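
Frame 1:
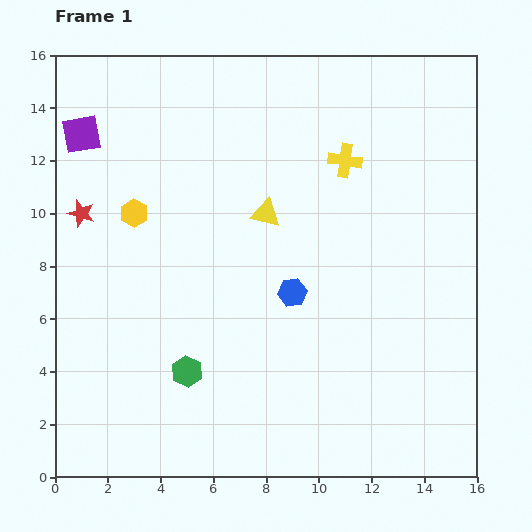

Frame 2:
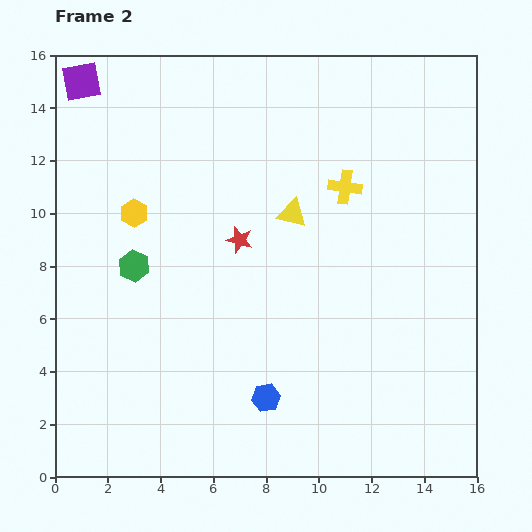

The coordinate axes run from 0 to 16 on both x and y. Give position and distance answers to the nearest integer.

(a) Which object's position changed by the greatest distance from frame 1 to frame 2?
the red star

(moved 6; next 4)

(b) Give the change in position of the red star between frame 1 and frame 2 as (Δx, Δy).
(6, -1)

The red star was at (1, 10) in frame 1 and (7, 9) in frame 2.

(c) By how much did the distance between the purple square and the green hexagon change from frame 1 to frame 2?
-3

Distance in frame 1: 10. Distance in frame 2: 7.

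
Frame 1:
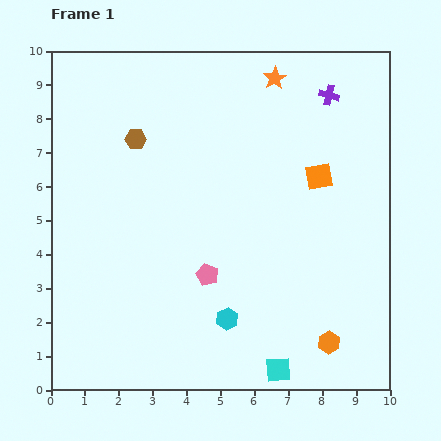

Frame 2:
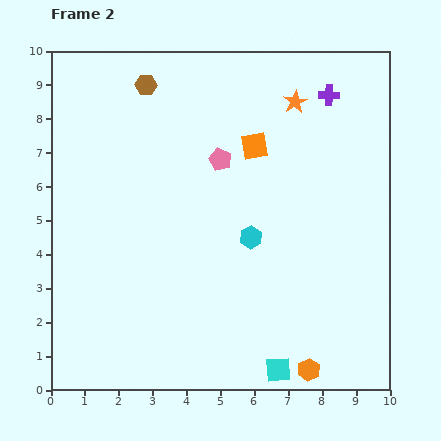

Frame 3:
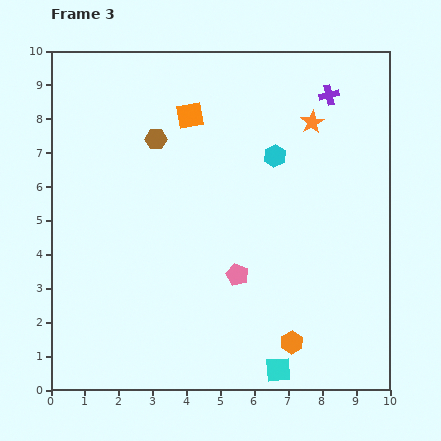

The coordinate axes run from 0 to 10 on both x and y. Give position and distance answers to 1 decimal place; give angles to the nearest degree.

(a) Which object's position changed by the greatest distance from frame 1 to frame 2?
the pink pentagon

(moved 3.4; next 2.5)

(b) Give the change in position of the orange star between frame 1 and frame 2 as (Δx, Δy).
(0.6, -0.7)

The orange star was at (6.6, 9.2) in frame 1 and (7.2, 8.5) in frame 2.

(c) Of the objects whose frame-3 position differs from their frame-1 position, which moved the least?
the brown hexagon

(moved 0.6)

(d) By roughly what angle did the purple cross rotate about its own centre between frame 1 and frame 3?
31° counter-clockwise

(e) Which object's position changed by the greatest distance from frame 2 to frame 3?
the pink pentagon

(moved 3.4; next 2.5)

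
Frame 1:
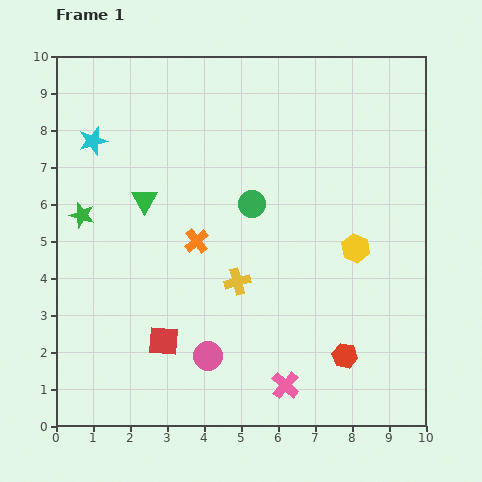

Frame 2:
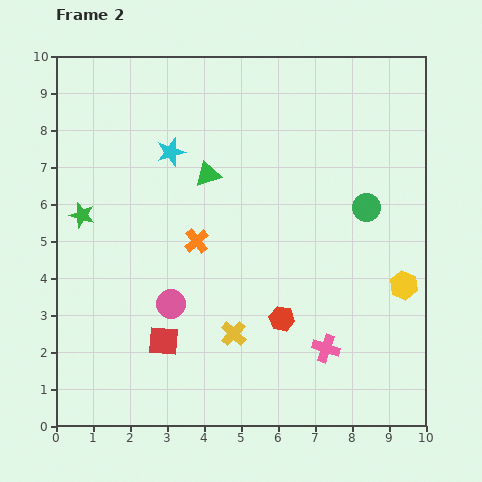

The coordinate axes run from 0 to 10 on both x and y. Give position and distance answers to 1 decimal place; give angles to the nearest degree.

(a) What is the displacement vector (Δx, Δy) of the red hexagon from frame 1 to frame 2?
(-1.7, 1.0)

The red hexagon was at (7.8, 1.9) in frame 1 and (6.1, 2.9) in frame 2.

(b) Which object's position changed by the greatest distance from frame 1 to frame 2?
the green circle

(moved 3.1; next 2.1)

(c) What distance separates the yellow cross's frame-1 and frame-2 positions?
1.4

The yellow cross moved from (4.9, 3.9) to (4.8, 2.5), a distance of √(0.1² + 1.4²) ≈ 1.4.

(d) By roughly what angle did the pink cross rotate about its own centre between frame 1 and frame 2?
24° counter-clockwise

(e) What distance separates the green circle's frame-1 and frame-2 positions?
3.1

The green circle moved from (5.3, 6.0) to (8.4, 5.9), a distance of √(3.1² + 0.1²) ≈ 3.1.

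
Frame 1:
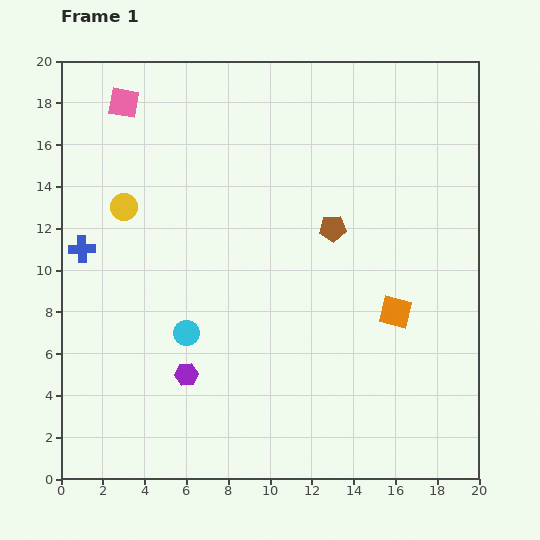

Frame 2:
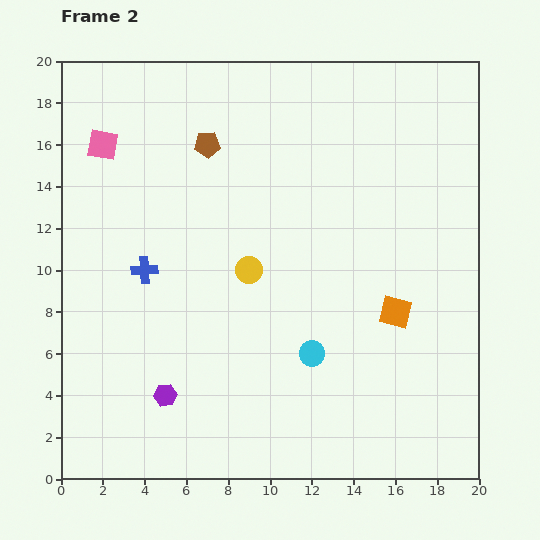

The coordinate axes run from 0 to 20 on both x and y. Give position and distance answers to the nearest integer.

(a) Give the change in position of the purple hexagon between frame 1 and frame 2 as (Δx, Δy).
(-1, -1)

The purple hexagon was at (6, 5) in frame 1 and (5, 4) in frame 2.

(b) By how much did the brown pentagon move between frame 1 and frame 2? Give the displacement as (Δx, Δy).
(-6, 4)

The brown pentagon was at (13, 12) in frame 1 and (7, 16) in frame 2.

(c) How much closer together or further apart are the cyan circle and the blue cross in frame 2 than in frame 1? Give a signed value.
+3

Distance in frame 1: 6. Distance in frame 2: 9.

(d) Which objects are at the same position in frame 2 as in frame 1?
the orange square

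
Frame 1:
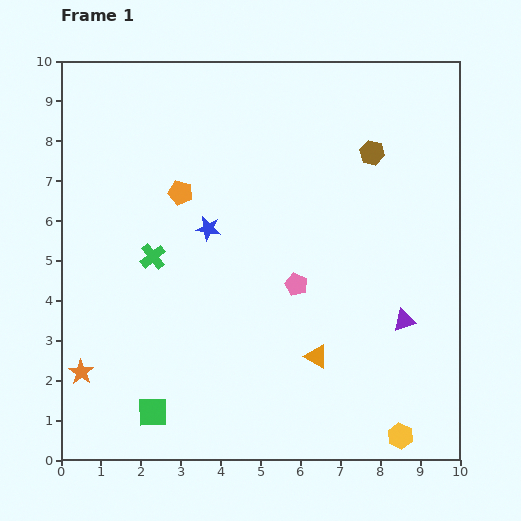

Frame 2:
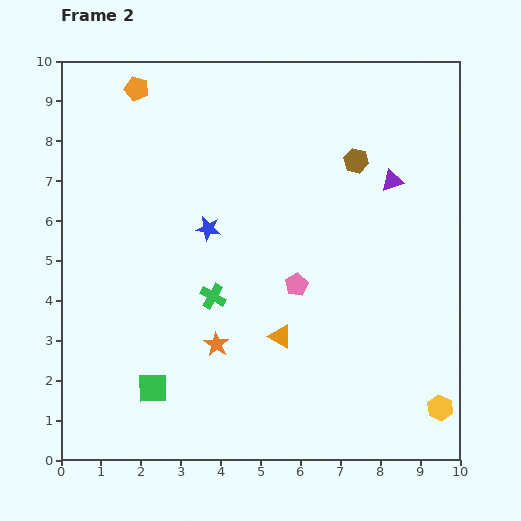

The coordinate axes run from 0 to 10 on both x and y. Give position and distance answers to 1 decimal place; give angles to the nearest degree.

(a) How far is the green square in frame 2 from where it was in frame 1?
0.6

The green square moved from (2.3, 1.2) to (2.3, 1.8), a distance of √(0.0² + 0.6²) ≈ 0.6.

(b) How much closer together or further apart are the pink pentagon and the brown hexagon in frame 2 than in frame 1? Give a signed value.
-0.4

Distance in frame 1: 3.8. Distance in frame 2: 3.4.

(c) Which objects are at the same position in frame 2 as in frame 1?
the blue star, the pink pentagon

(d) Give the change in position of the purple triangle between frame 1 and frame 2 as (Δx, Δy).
(-0.3, 3.5)

The purple triangle was at (8.6, 3.5) in frame 1 and (8.3, 7.0) in frame 2.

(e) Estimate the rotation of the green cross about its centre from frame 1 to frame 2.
20° counter-clockwise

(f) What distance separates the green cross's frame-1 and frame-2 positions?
1.8

The green cross moved from (2.3, 5.1) to (3.8, 4.1), a distance of √(1.5² + 1.0²) ≈ 1.8.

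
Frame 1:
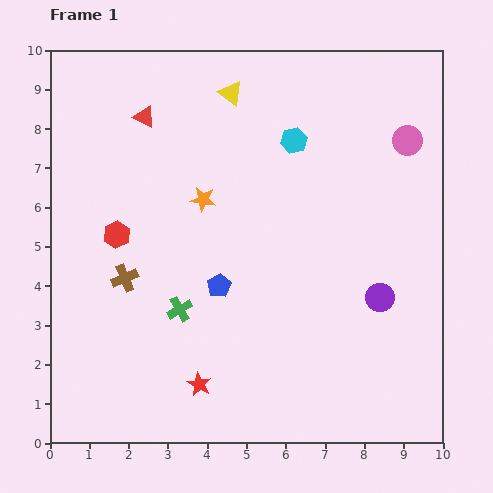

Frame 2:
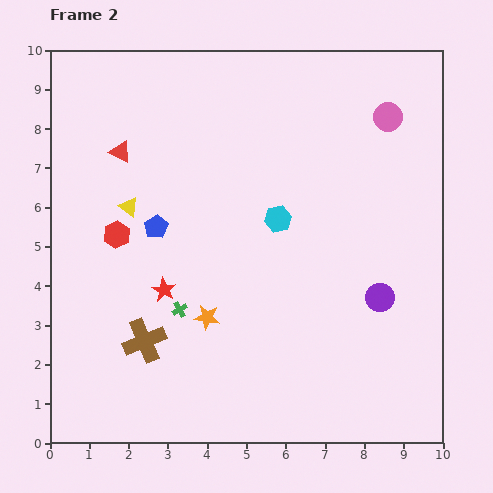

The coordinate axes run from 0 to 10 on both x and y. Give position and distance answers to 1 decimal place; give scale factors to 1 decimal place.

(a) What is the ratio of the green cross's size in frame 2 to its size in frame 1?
0.6×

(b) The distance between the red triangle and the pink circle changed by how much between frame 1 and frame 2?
+0.2

Distance in frame 1: 6.7. Distance in frame 2: 6.9.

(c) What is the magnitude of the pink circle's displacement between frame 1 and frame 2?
0.8

The pink circle moved from (9.1, 7.7) to (8.6, 8.3), a distance of √(0.5² + 0.6²) ≈ 0.8.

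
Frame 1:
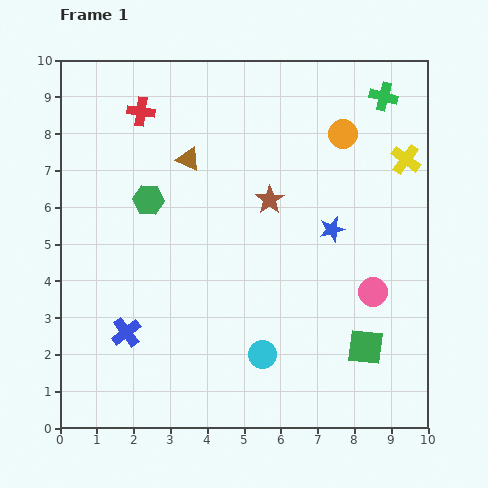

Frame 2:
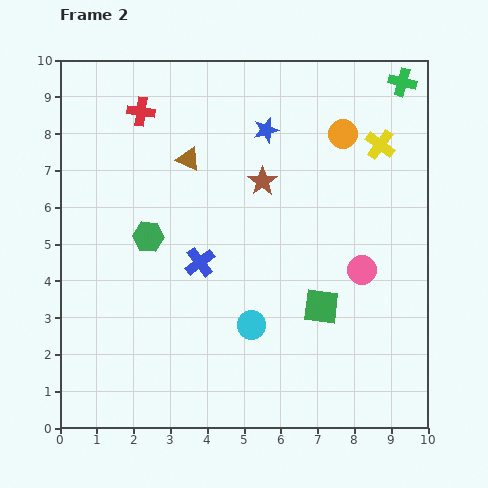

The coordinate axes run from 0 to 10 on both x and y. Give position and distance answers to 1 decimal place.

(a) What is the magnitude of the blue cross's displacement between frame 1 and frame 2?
2.8

The blue cross moved from (1.8, 2.6) to (3.8, 4.5), a distance of √(2.0² + 1.9²) ≈ 2.8.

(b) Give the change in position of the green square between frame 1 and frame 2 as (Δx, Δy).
(-1.2, 1.1)

The green square was at (8.3, 2.2) in frame 1 and (7.1, 3.3) in frame 2.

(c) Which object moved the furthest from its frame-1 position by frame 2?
the blue star

(moved 3.2; next 2.8)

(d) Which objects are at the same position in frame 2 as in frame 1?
the orange circle, the brown triangle, the red cross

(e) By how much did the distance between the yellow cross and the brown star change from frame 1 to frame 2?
-0.5

Distance in frame 1: 3.9. Distance in frame 2: 3.4.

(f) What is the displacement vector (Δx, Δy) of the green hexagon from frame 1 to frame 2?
(0.0, -1.0)

The green hexagon was at (2.4, 6.2) in frame 1 and (2.4, 5.2) in frame 2.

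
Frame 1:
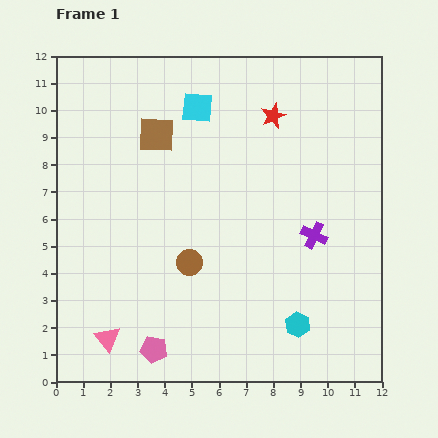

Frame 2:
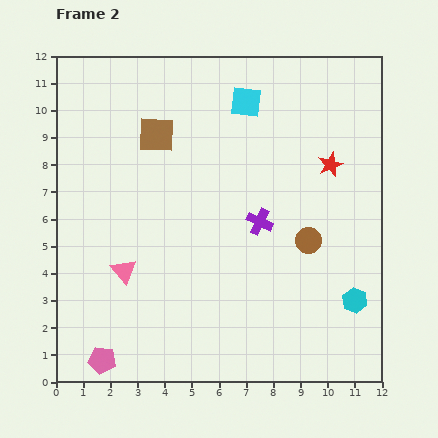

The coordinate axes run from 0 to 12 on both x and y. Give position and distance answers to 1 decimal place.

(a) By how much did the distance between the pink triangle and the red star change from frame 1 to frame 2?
-1.7

Distance in frame 1: 10.2. Distance in frame 2: 8.5.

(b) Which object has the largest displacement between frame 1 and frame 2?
the brown circle

(moved 4.5; next 2.8)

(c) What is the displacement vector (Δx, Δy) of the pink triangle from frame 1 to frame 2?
(0.6, 2.5)

The pink triangle was at (1.9, 1.6) in frame 1 and (2.5, 4.1) in frame 2.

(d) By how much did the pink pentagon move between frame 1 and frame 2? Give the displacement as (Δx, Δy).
(-1.9, -0.4)

The pink pentagon was at (3.6, 1.2) in frame 1 and (1.7, 0.8) in frame 2.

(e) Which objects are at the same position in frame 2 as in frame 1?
the brown square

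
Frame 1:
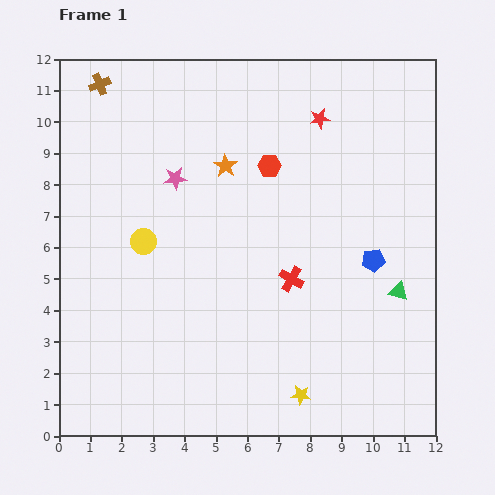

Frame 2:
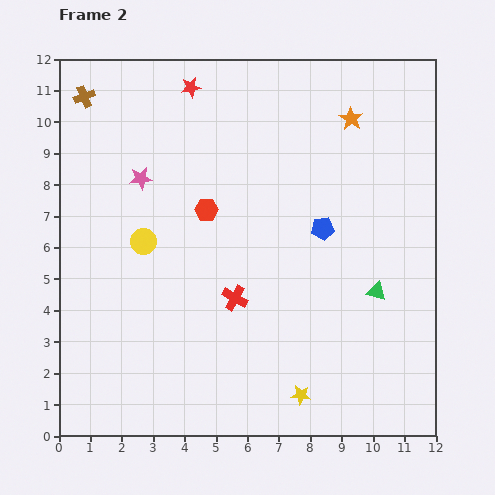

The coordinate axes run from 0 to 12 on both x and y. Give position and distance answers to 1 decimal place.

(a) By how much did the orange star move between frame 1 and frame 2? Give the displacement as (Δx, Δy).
(4.0, 1.5)

The orange star was at (5.3, 8.6) in frame 1 and (9.3, 10.1) in frame 2.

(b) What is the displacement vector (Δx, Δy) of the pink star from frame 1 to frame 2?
(-1.1, 0.0)

The pink star was at (3.7, 8.2) in frame 1 and (2.6, 8.2) in frame 2.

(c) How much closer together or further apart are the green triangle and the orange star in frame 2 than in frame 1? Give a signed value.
-1.2

Distance in frame 1: 6.8. Distance in frame 2: 5.6.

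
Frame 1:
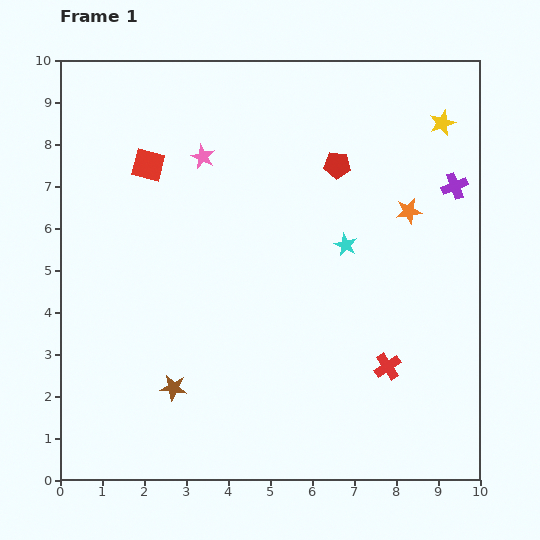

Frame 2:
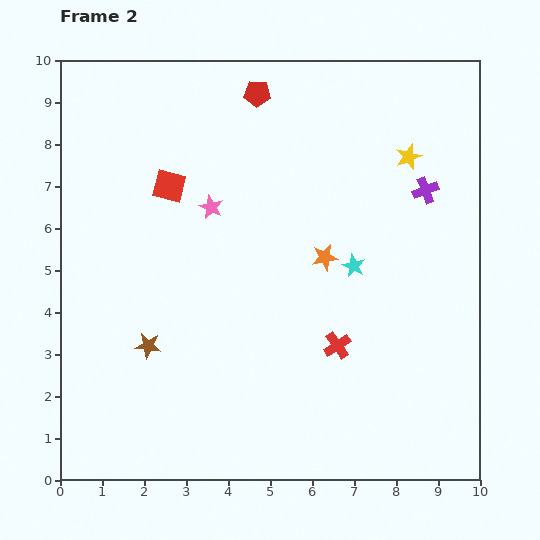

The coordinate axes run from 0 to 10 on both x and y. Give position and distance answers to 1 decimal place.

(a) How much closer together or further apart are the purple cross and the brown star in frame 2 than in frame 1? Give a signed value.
-0.6

Distance in frame 1: 8.2. Distance in frame 2: 7.6.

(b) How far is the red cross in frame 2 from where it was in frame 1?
1.3

The red cross moved from (7.8, 2.7) to (6.6, 3.2), a distance of √(1.2² + 0.5²) ≈ 1.3.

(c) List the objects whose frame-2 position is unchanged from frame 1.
none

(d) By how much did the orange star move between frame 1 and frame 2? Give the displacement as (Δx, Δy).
(-2.0, -1.1)

The orange star was at (8.3, 6.4) in frame 1 and (6.3, 5.3) in frame 2.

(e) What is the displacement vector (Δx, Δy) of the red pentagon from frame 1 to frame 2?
(-1.9, 1.7)

The red pentagon was at (6.6, 7.5) in frame 1 and (4.7, 9.2) in frame 2.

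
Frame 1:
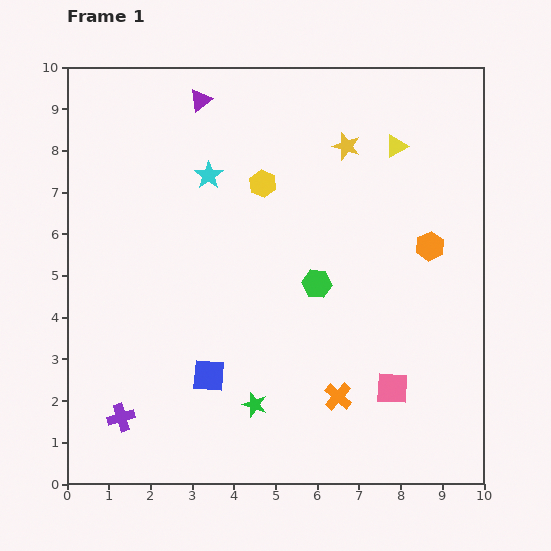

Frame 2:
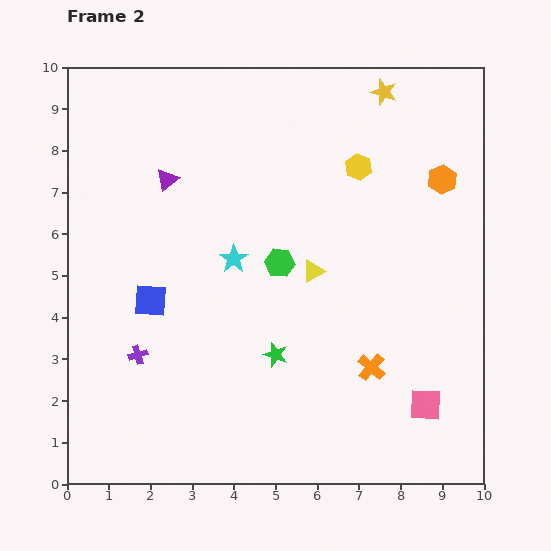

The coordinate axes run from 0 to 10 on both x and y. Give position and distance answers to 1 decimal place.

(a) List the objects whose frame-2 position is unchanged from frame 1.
none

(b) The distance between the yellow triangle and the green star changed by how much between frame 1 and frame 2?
-4.9

Distance in frame 1: 7.1. Distance in frame 2: 2.2.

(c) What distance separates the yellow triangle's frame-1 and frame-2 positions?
3.6

The yellow triangle moved from (7.9, 8.1) to (5.9, 5.1), a distance of √(2.0² + 3.0²) ≈ 3.6.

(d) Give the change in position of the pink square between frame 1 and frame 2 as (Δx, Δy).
(0.8, -0.4)

The pink square was at (7.8, 2.3) in frame 1 and (8.6, 1.9) in frame 2.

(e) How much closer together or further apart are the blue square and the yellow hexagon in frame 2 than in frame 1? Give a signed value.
+1.1

Distance in frame 1: 4.8. Distance in frame 2: 5.9.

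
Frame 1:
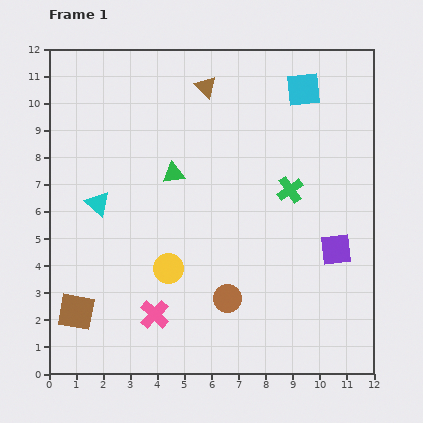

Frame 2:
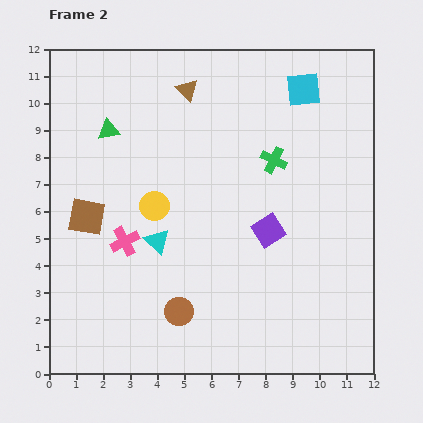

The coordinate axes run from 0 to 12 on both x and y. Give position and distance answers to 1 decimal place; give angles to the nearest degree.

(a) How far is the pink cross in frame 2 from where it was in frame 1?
2.9

The pink cross moved from (3.9, 2.2) to (2.8, 4.9), a distance of √(1.1² + 2.7²) ≈ 2.9.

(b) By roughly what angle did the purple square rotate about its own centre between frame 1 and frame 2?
27° counter-clockwise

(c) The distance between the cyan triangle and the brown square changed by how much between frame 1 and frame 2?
-1.3

Distance in frame 1: 4.1. Distance in frame 2: 2.8.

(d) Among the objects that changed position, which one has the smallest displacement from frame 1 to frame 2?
the brown triangle

(moved 0.7)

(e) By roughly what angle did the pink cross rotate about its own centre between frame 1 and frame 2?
19° clockwise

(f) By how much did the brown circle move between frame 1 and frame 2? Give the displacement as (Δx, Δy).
(-1.8, -0.5)

The brown circle was at (6.6, 2.8) in frame 1 and (4.8, 2.3) in frame 2.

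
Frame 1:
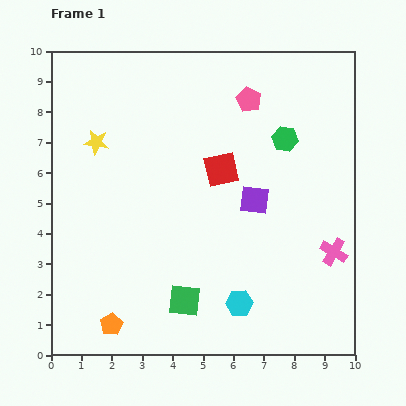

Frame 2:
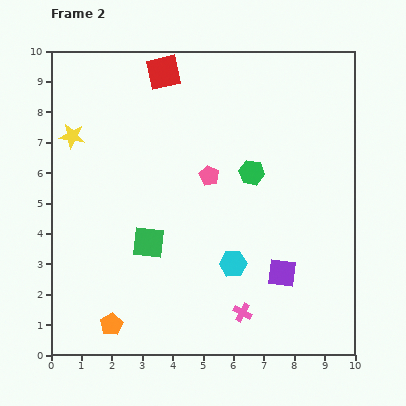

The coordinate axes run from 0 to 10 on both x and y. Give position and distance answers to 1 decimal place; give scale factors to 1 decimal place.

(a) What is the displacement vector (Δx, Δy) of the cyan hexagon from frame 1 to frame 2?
(-0.2, 1.3)

The cyan hexagon was at (6.2, 1.7) in frame 1 and (6.0, 3.0) in frame 2.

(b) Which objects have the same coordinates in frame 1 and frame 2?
the orange pentagon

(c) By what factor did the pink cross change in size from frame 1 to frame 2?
0.7×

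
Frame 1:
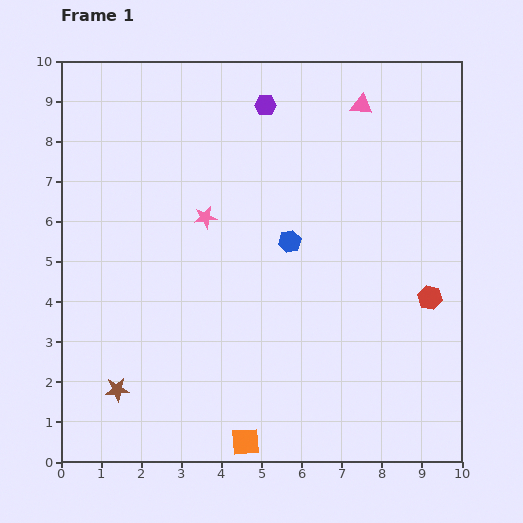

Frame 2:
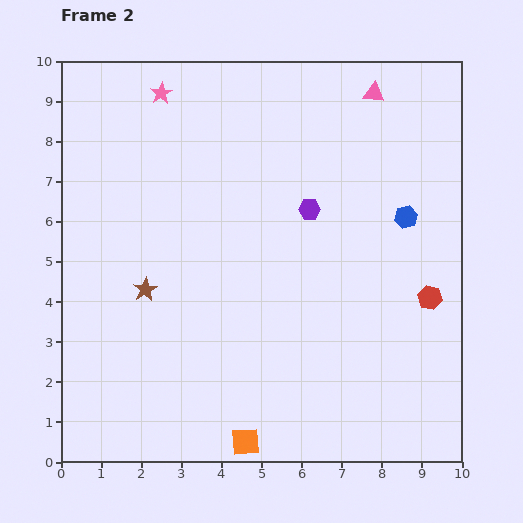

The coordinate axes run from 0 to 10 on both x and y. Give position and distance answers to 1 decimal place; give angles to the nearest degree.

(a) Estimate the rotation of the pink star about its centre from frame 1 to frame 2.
22° counter-clockwise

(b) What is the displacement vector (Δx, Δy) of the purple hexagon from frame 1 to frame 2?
(1.1, -2.6)

The purple hexagon was at (5.1, 8.9) in frame 1 and (6.2, 6.3) in frame 2.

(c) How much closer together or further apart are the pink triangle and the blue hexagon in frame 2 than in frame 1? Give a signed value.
-0.6

Distance in frame 1: 3.8. Distance in frame 2: 3.2.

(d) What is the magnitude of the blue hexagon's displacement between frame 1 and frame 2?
3.0

The blue hexagon moved from (5.7, 5.5) to (8.6, 6.1), a distance of √(2.9² + 0.6²) ≈ 3.0.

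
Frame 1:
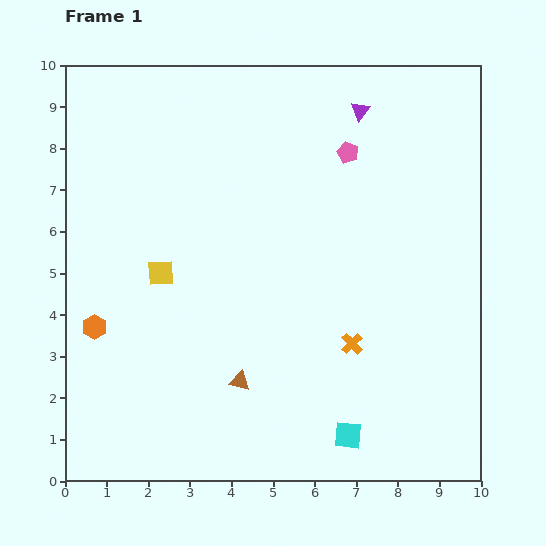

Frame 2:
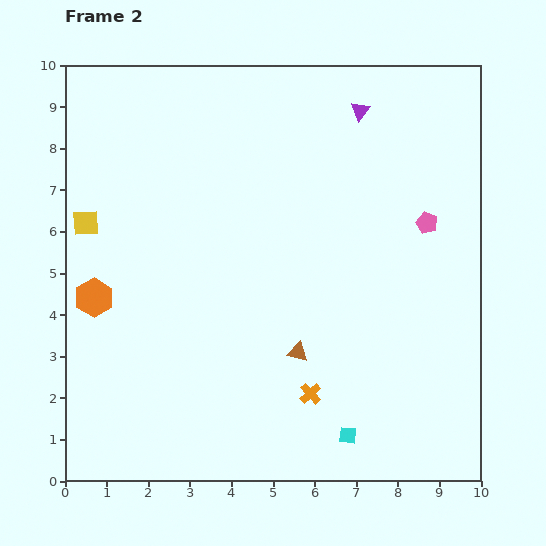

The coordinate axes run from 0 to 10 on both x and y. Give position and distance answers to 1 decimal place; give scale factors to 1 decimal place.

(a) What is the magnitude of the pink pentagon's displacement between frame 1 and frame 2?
2.5

The pink pentagon moved from (6.8, 7.9) to (8.7, 6.2), a distance of √(1.9² + 1.7²) ≈ 2.5.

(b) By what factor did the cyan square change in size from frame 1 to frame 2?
0.6×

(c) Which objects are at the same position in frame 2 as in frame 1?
the purple triangle, the cyan square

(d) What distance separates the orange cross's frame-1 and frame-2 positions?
1.6

The orange cross moved from (6.9, 3.3) to (5.9, 2.1), a distance of √(1.0² + 1.2²) ≈ 1.6.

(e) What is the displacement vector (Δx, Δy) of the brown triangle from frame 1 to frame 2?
(1.4, 0.7)

The brown triangle was at (4.2, 2.4) in frame 1 and (5.6, 3.1) in frame 2.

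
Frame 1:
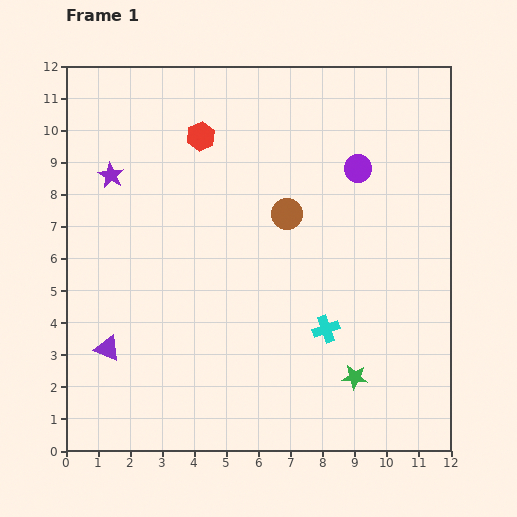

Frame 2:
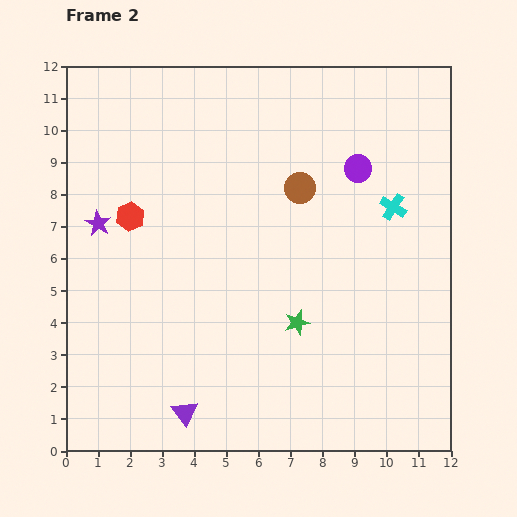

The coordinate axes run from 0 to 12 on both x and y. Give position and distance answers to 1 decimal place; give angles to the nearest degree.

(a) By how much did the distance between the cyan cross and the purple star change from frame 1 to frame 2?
+1.0

Distance in frame 1: 8.2. Distance in frame 2: 9.2.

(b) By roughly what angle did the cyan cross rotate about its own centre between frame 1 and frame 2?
39° counter-clockwise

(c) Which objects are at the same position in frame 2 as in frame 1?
the purple circle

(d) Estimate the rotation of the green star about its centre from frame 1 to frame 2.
22° counter-clockwise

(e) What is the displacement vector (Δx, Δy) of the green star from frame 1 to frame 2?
(-1.8, 1.7)

The green star was at (9.0, 2.3) in frame 1 and (7.2, 4.0) in frame 2.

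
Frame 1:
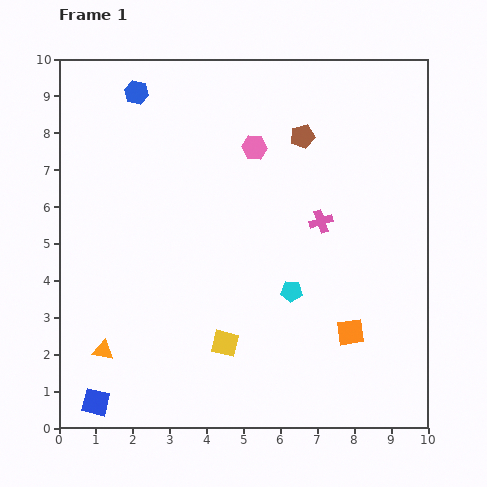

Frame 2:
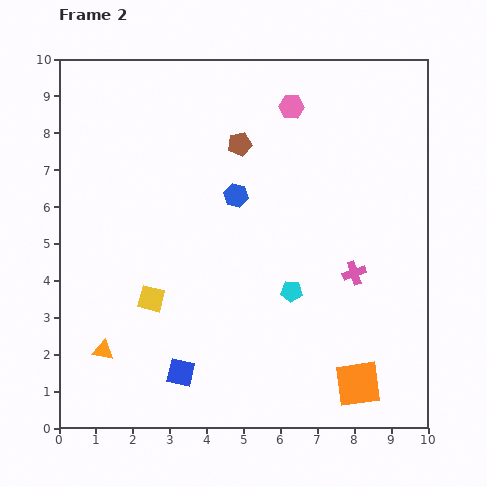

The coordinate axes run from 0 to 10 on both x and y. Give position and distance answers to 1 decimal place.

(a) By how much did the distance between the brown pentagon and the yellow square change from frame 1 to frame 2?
-1.2

Distance in frame 1: 6.0. Distance in frame 2: 4.8.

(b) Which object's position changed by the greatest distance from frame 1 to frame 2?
the blue hexagon

(moved 3.9; next 2.4)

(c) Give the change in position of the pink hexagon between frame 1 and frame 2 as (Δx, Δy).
(1.0, 1.1)

The pink hexagon was at (5.3, 7.6) in frame 1 and (6.3, 8.7) in frame 2.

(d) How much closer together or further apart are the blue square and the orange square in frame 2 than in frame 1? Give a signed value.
-2.4

Distance in frame 1: 7.2. Distance in frame 2: 4.8.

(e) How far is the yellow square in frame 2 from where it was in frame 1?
2.3

The yellow square moved from (4.5, 2.3) to (2.5, 3.5), a distance of √(2.0² + 1.2²) ≈ 2.3.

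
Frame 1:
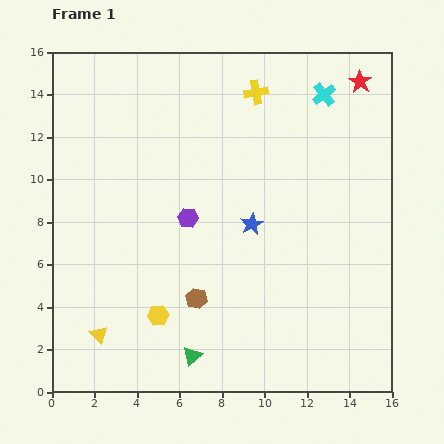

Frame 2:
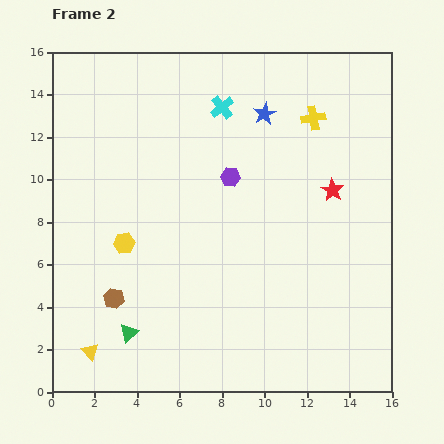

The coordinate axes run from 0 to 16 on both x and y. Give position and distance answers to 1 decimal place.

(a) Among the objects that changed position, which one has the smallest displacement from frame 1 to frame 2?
the yellow triangle

(moved 0.9)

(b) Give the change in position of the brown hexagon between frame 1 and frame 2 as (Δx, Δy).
(-3.9, 0.0)

The brown hexagon was at (6.8, 4.4) in frame 1 and (2.9, 4.4) in frame 2.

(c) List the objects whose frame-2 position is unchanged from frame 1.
none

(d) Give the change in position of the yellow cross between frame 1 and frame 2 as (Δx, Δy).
(2.7, -1.2)

The yellow cross was at (9.6, 14.1) in frame 1 and (12.3, 12.9) in frame 2.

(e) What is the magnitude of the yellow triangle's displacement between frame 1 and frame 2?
0.9

The yellow triangle moved from (2.2, 2.7) to (1.8, 1.9), a distance of √(0.4² + 0.8²) ≈ 0.9.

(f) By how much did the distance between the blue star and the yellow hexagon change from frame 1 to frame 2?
+2.8

Distance in frame 1: 6.2. Distance in frame 2: 9.0.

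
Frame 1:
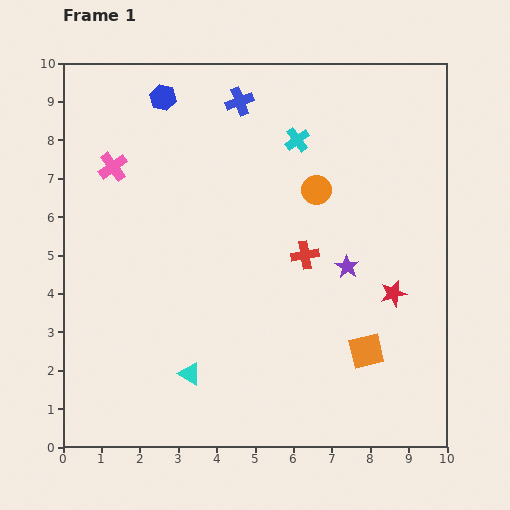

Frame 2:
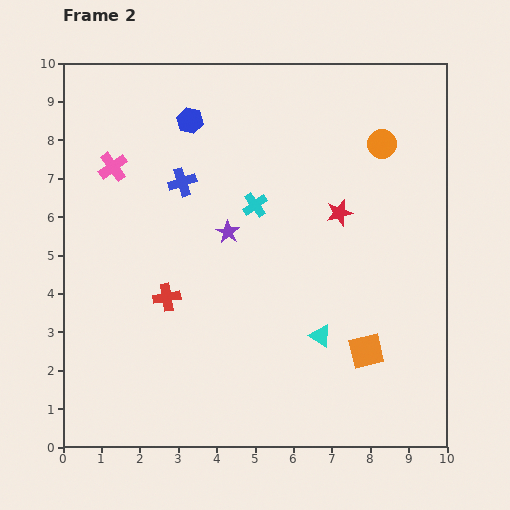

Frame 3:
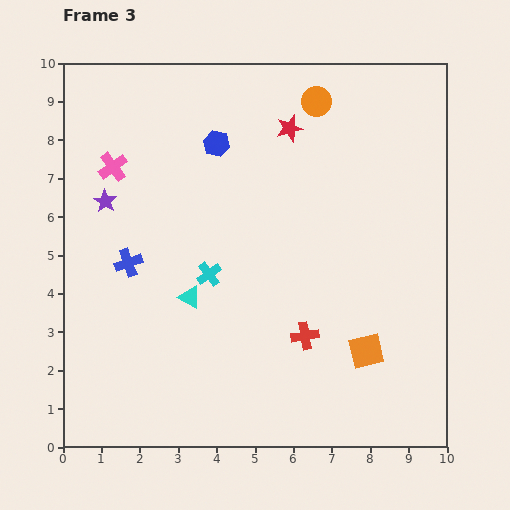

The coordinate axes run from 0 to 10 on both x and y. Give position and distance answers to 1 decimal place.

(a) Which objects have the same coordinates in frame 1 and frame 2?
the orange square, the pink cross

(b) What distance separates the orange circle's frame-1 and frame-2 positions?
2.1

The orange circle moved from (6.6, 6.7) to (8.3, 7.9), a distance of √(1.7² + 1.2²) ≈ 2.1.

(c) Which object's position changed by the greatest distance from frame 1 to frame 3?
the purple star

(moved 6.5; next 5.1)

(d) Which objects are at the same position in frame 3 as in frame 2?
the orange square, the pink cross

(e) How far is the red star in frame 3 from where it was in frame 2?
2.6

The red star moved from (7.2, 6.1) to (5.9, 8.3), a distance of √(1.3² + 2.2²) ≈ 2.6.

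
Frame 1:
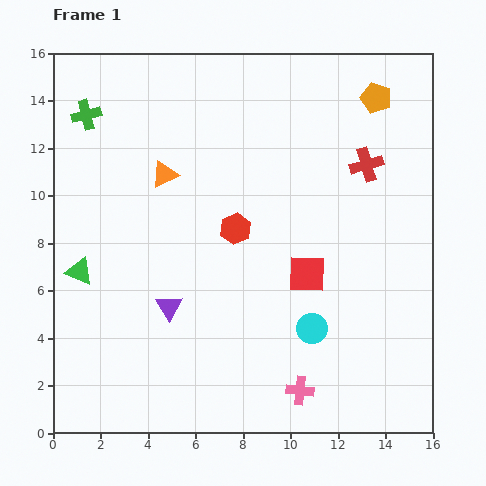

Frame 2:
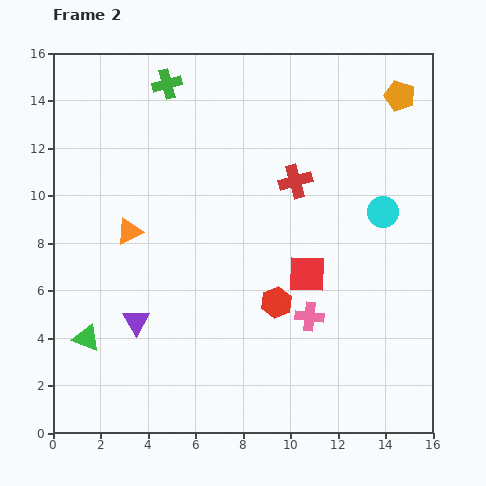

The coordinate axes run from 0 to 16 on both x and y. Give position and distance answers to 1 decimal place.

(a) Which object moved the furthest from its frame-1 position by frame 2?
the cyan circle

(moved 5.7; next 3.6)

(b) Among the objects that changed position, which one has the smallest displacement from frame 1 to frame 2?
the orange pentagon

(moved 1.0)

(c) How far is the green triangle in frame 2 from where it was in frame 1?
2.8

The green triangle moved from (1.1, 6.8) to (1.4, 4.0), a distance of √(0.3² + 2.8²) ≈ 2.8.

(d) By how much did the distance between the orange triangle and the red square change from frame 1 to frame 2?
+0.4

Distance in frame 1: 7.3. Distance in frame 2: 7.7.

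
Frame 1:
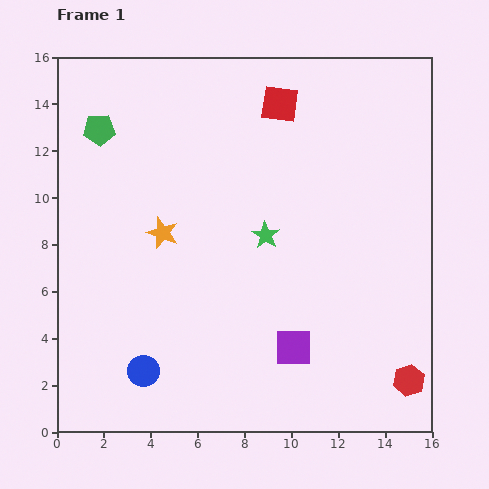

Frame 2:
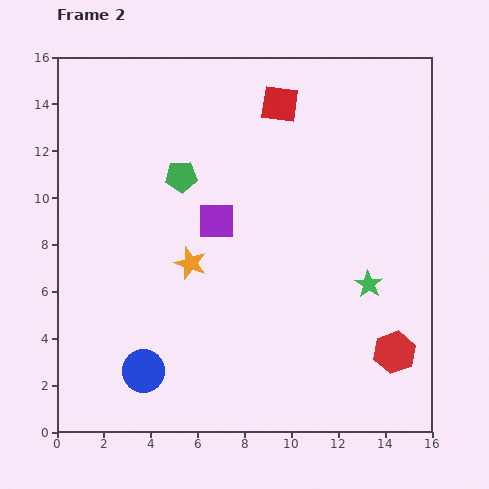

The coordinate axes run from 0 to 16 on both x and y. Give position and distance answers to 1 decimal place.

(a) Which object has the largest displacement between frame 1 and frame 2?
the purple square

(moved 6.3; next 4.9)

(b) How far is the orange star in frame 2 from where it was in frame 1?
1.8

The orange star moved from (4.5, 8.5) to (5.7, 7.2), a distance of √(1.2² + 1.3²) ≈ 1.8.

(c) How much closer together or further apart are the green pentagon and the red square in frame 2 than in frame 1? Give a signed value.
-2.6

Distance in frame 1: 7.8. Distance in frame 2: 5.2.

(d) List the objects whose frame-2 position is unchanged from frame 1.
the blue circle, the red square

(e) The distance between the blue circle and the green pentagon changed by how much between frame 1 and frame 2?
-2.0

Distance in frame 1: 10.5. Distance in frame 2: 8.5.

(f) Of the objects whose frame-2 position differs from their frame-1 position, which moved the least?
the red hexagon

(moved 1.3)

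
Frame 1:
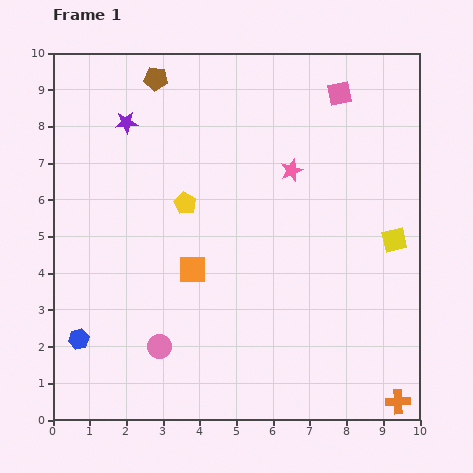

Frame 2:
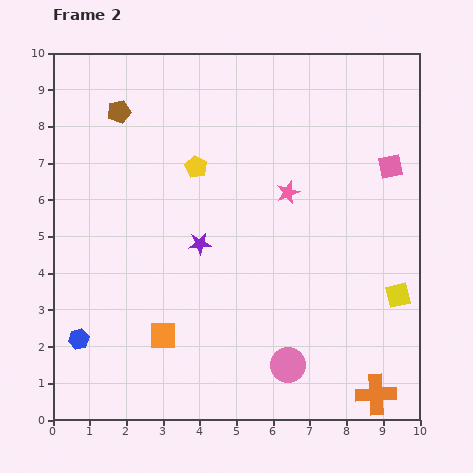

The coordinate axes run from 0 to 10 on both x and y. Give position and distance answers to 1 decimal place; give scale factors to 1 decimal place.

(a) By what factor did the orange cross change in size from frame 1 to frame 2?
1.7×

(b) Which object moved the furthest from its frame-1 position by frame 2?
the purple star

(moved 3.9; next 3.5)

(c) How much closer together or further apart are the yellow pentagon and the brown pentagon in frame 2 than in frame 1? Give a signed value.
-0.9

Distance in frame 1: 3.5. Distance in frame 2: 2.6.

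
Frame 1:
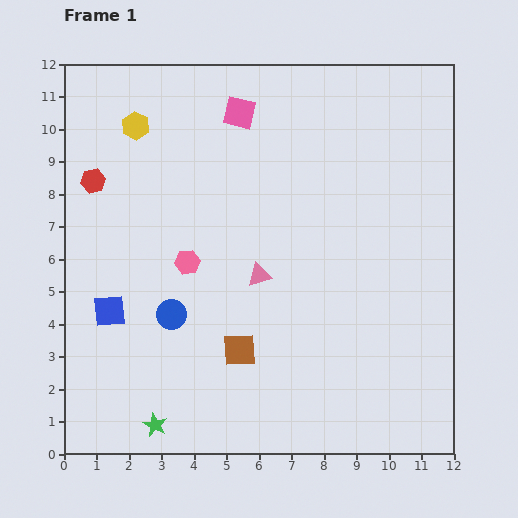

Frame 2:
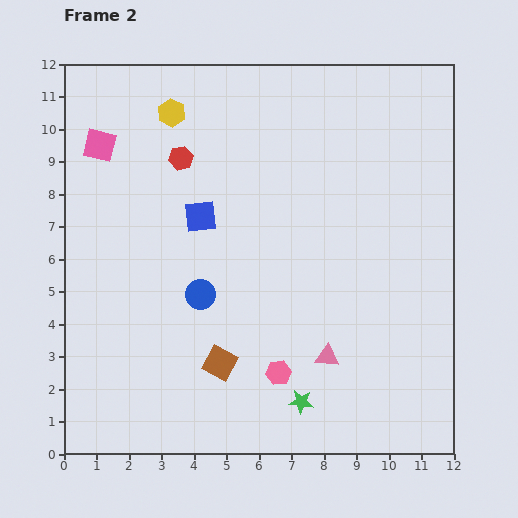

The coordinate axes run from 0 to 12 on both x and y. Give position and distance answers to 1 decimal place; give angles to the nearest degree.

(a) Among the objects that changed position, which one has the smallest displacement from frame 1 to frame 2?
the brown square

(moved 0.7)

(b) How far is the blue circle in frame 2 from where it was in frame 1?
1.1

The blue circle moved from (3.3, 4.3) to (4.2, 4.9), a distance of √(0.9² + 0.6²) ≈ 1.1.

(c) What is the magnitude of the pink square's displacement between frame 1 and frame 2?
4.4

The pink square moved from (5.4, 10.5) to (1.1, 9.5), a distance of √(4.3² + 1.0²) ≈ 4.4.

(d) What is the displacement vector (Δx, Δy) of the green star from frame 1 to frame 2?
(4.5, 0.7)

The green star was at (2.8, 0.9) in frame 1 and (7.3, 1.6) in frame 2.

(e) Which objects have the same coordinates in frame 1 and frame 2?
none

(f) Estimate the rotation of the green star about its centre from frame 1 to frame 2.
21° counter-clockwise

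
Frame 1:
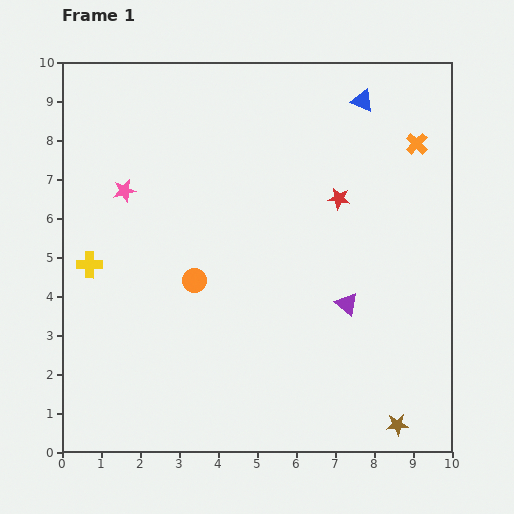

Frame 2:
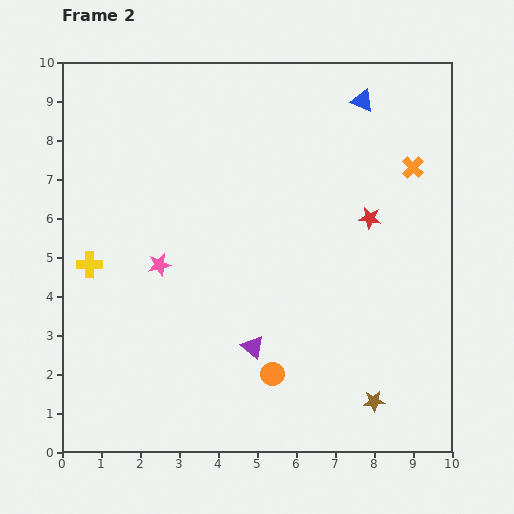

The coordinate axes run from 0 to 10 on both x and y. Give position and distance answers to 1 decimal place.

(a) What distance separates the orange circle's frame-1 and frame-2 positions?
3.1

The orange circle moved from (3.4, 4.4) to (5.4, 2.0), a distance of √(2.0² + 2.4²) ≈ 3.1.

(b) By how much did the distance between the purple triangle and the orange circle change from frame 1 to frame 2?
-3.0

Distance in frame 1: 3.9. Distance in frame 2: 0.9.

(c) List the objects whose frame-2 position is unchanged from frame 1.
the blue triangle, the yellow cross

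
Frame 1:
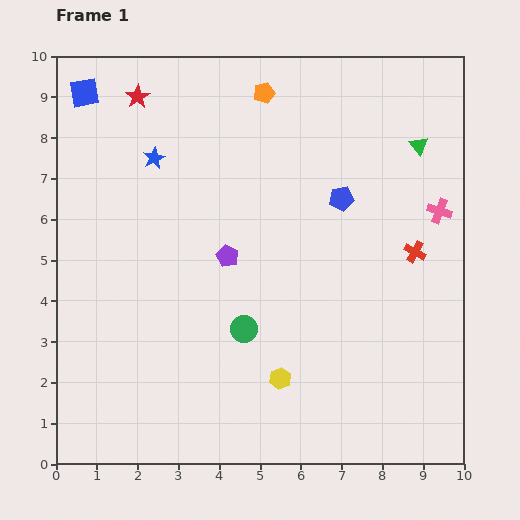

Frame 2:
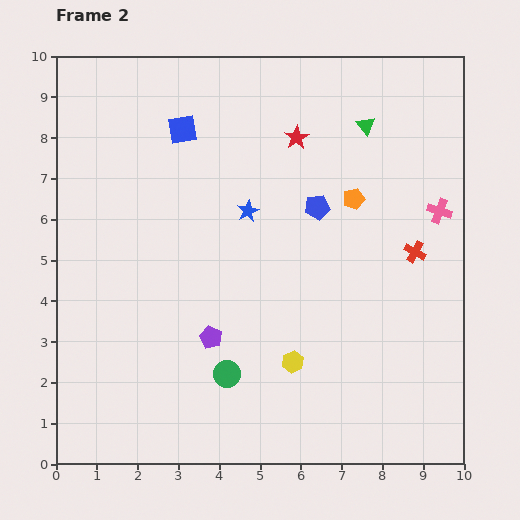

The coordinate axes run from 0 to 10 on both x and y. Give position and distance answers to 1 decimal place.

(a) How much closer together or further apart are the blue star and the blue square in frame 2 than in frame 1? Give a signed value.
+0.3

Distance in frame 1: 2.3. Distance in frame 2: 2.6.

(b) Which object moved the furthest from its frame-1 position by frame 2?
the red star

(moved 4.0; next 3.4)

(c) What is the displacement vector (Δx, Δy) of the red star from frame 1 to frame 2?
(3.9, -1.0)

The red star was at (2.0, 9.0) in frame 1 and (5.9, 8.0) in frame 2.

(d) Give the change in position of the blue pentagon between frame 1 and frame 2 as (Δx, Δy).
(-0.6, -0.2)

The blue pentagon was at (7.0, 6.5) in frame 1 and (6.4, 6.3) in frame 2.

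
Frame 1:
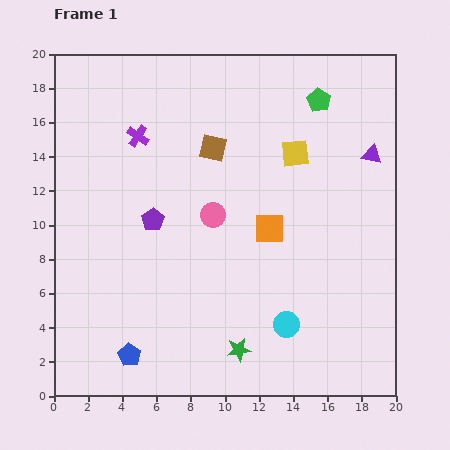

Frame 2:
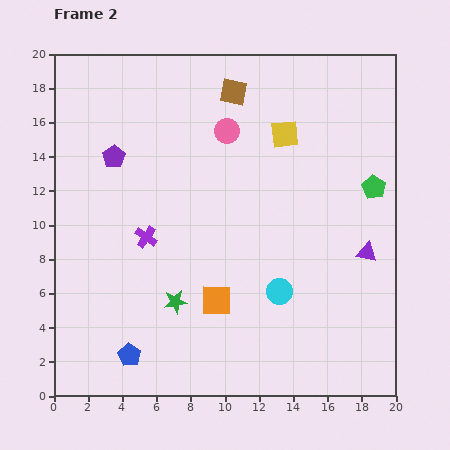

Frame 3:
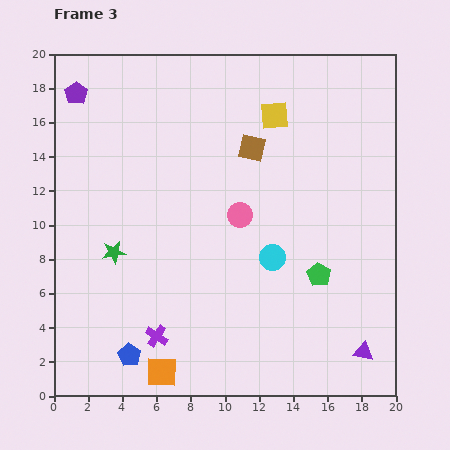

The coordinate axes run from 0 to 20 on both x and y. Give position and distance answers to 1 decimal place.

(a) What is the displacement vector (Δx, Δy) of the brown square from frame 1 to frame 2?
(1.2, 3.3)

The brown square was at (9.3, 14.5) in frame 1 and (10.5, 17.8) in frame 2.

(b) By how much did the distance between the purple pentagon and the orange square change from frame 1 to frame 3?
+10.2

Distance in frame 1: 6.8. Distance in frame 3: 17.0.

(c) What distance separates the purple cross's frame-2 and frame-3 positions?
5.8

The purple cross moved from (5.4, 9.3) to (6.0, 3.5), a distance of √(0.6² + 5.8²) ≈ 5.8.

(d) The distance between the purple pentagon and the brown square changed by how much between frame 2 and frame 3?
+2.8

Distance in frame 2: 8.0. Distance in frame 3: 10.8.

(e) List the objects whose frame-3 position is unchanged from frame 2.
the blue pentagon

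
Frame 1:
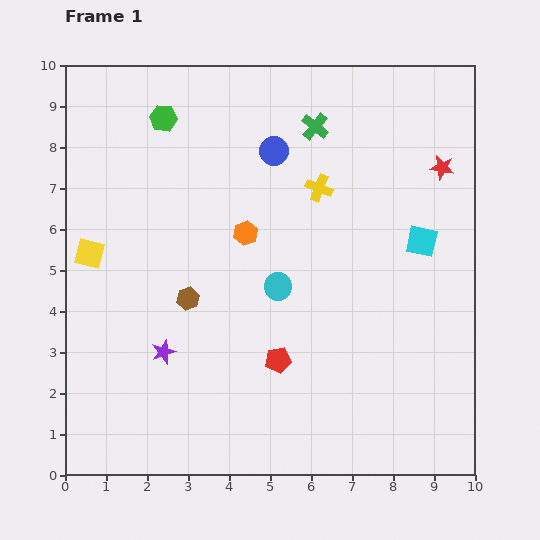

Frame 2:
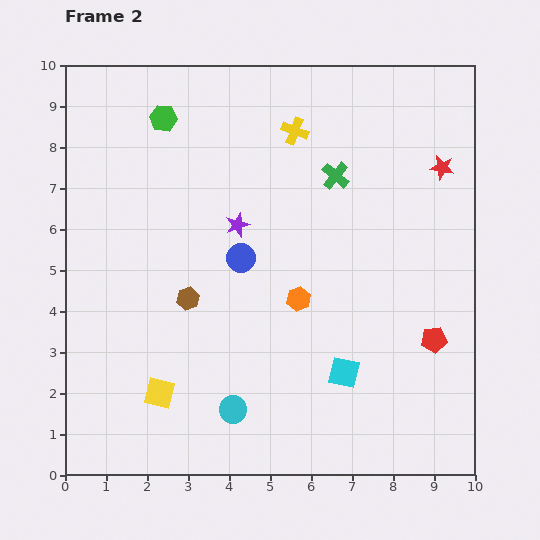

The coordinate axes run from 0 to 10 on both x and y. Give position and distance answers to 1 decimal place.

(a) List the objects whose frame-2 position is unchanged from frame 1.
the red star, the green hexagon, the brown hexagon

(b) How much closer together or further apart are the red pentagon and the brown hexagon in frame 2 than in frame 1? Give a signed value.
+3.4

Distance in frame 1: 2.7. Distance in frame 2: 6.1.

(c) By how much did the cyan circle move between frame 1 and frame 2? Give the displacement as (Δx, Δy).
(-1.1, -3.0)

The cyan circle was at (5.2, 4.6) in frame 1 and (4.1, 1.6) in frame 2.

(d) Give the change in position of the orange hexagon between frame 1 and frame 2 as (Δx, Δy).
(1.3, -1.6)

The orange hexagon was at (4.4, 5.9) in frame 1 and (5.7, 4.3) in frame 2.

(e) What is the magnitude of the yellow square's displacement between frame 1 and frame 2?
3.8

The yellow square moved from (0.6, 5.4) to (2.3, 2.0), a distance of √(1.7² + 3.4²) ≈ 3.8.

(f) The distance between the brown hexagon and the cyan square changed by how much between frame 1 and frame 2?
-1.7

Distance in frame 1: 5.9. Distance in frame 2: 4.2.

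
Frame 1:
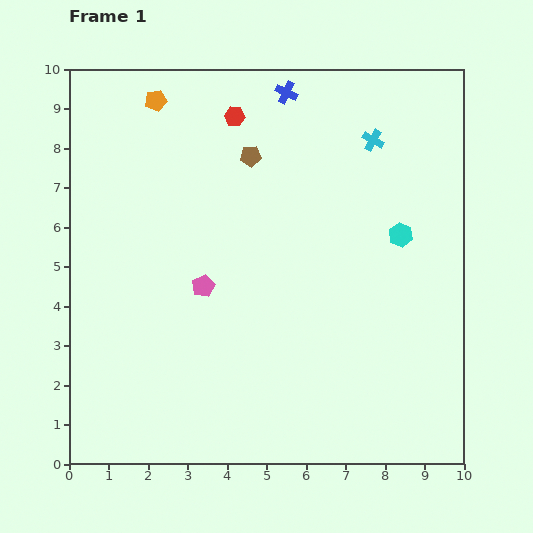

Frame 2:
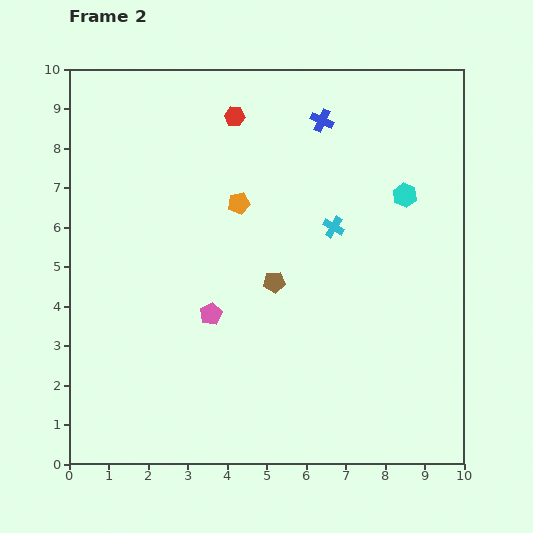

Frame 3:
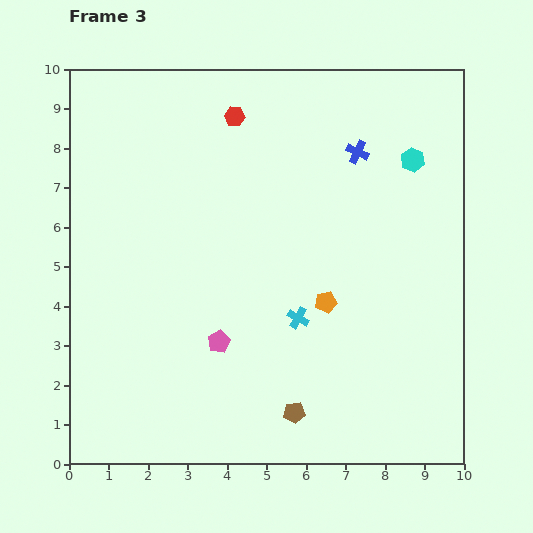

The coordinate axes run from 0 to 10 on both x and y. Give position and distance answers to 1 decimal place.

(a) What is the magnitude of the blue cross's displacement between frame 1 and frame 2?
1.1

The blue cross moved from (5.5, 9.4) to (6.4, 8.7), a distance of √(0.9² + 0.7²) ≈ 1.1.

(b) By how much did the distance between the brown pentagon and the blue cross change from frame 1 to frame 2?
+2.5

Distance in frame 1: 1.8. Distance in frame 2: 4.3.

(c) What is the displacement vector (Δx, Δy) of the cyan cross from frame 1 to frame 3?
(-1.9, -4.5)

The cyan cross was at (7.7, 8.2) in frame 1 and (5.8, 3.7) in frame 3.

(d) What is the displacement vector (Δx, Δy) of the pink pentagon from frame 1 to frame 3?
(0.4, -1.4)

The pink pentagon was at (3.4, 4.5) in frame 1 and (3.8, 3.1) in frame 3.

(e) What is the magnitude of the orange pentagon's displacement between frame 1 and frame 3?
6.7

The orange pentagon moved from (2.2, 9.2) to (6.5, 4.1), a distance of √(4.3² + 5.1²) ≈ 6.7.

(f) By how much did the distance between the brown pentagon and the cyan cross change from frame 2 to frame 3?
+0.3

Distance in frame 2: 2.1. Distance in frame 3: 2.4.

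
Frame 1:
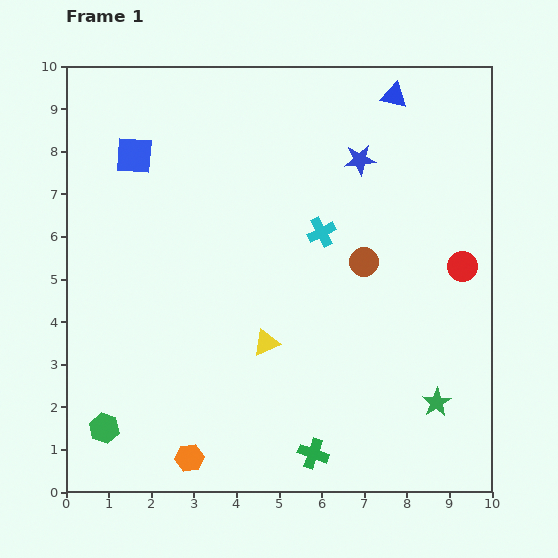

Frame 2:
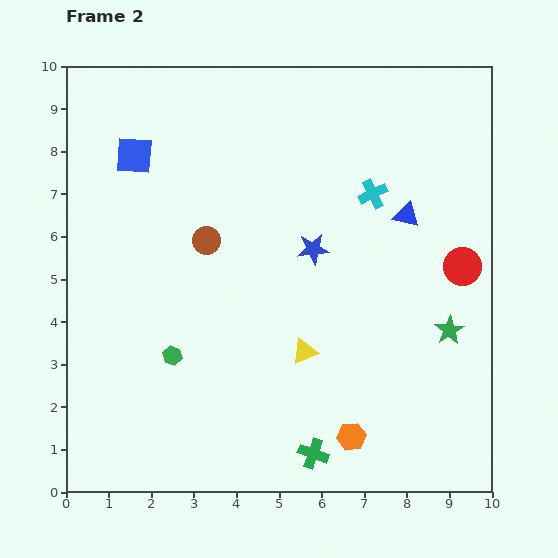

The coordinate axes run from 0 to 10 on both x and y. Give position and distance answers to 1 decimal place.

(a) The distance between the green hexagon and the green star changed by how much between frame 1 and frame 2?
-1.3

Distance in frame 1: 7.8. Distance in frame 2: 6.5.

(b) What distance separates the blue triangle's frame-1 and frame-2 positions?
2.8

The blue triangle moved from (7.7, 9.3) to (8.0, 6.5), a distance of √(0.3² + 2.8²) ≈ 2.8.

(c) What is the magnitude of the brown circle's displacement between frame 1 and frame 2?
3.7

The brown circle moved from (7.0, 5.4) to (3.3, 5.9), a distance of √(3.7² + 0.5²) ≈ 3.7.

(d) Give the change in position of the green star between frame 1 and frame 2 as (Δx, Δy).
(0.3, 1.7)

The green star was at (8.7, 2.1) in frame 1 and (9.0, 3.8) in frame 2.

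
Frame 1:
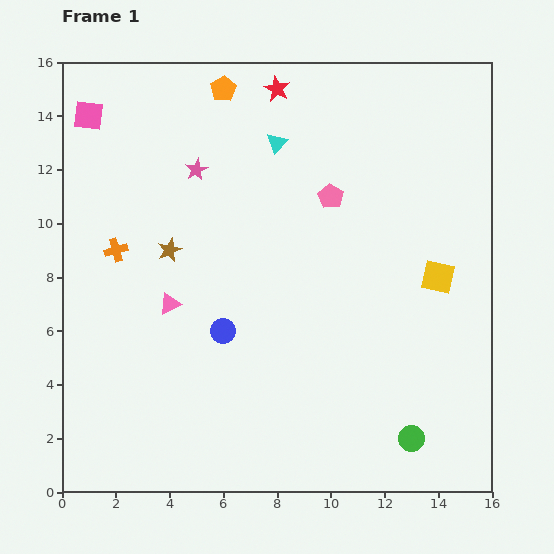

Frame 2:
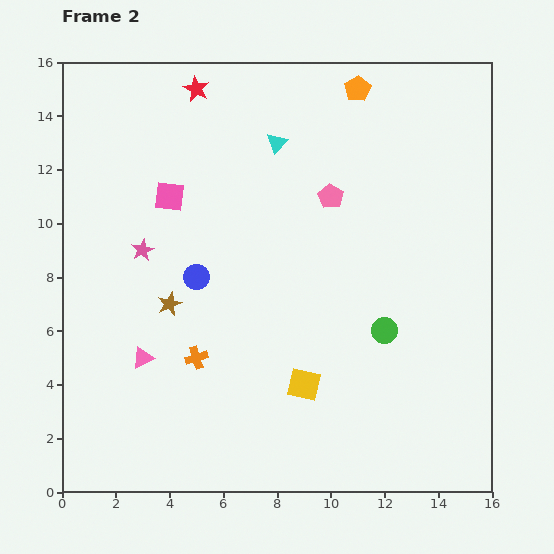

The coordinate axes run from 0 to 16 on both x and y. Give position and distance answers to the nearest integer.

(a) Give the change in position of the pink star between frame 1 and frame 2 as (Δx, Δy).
(-2, -3)

The pink star was at (5, 12) in frame 1 and (3, 9) in frame 2.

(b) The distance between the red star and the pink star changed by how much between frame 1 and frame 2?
+2

Distance in frame 1: 4. Distance in frame 2: 6.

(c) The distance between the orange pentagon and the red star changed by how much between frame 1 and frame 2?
+4

Distance in frame 1: 2. Distance in frame 2: 6.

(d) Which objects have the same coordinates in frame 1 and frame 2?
the pink pentagon, the cyan triangle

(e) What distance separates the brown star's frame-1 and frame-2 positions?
2

The brown star moved from (4, 9) to (4, 7), a distance of √(0² + 2²) ≈ 2.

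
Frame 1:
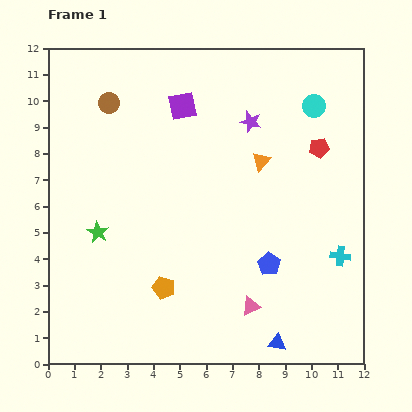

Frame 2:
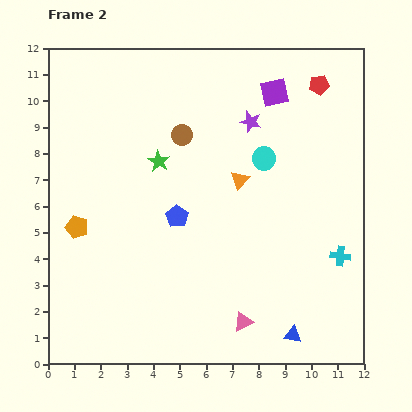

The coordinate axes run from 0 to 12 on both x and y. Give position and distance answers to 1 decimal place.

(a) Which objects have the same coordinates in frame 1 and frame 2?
the purple star, the cyan cross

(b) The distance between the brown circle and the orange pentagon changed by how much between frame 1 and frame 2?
-2.0

Distance in frame 1: 7.3. Distance in frame 2: 5.3.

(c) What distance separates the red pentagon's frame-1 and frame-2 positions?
2.4

The red pentagon moved from (10.3, 8.2) to (10.3, 10.6), a distance of √(0.0² + 2.4²) ≈ 2.4.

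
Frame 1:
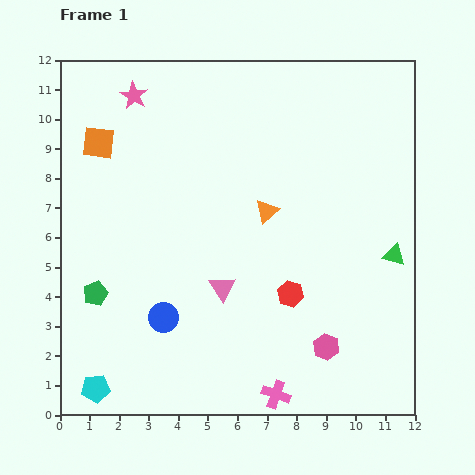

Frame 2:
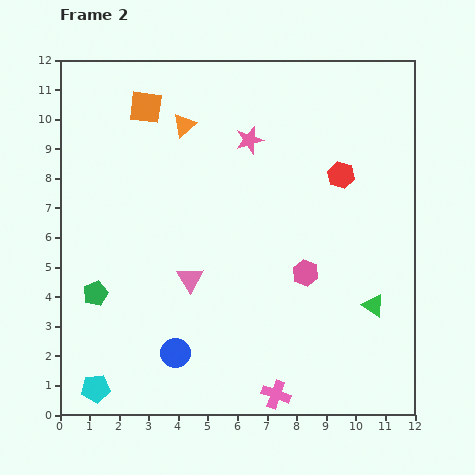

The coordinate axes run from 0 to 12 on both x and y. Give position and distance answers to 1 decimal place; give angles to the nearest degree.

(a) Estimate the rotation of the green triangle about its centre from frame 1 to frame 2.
19° clockwise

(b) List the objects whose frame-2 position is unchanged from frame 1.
the pink cross, the green pentagon, the cyan pentagon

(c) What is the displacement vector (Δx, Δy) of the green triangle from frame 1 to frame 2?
(-0.7, -1.7)

The green triangle was at (11.3, 5.4) in frame 1 and (10.6, 3.7) in frame 2.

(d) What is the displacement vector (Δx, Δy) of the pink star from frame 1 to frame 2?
(3.9, -1.5)

The pink star was at (2.5, 10.8) in frame 1 and (6.4, 9.3) in frame 2.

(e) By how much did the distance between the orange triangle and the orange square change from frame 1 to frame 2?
-4.7

Distance in frame 1: 6.1. Distance in frame 2: 1.4.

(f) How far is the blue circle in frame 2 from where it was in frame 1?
1.3

The blue circle moved from (3.5, 3.3) to (3.9, 2.1), a distance of √(0.4² + 1.2²) ≈ 1.3.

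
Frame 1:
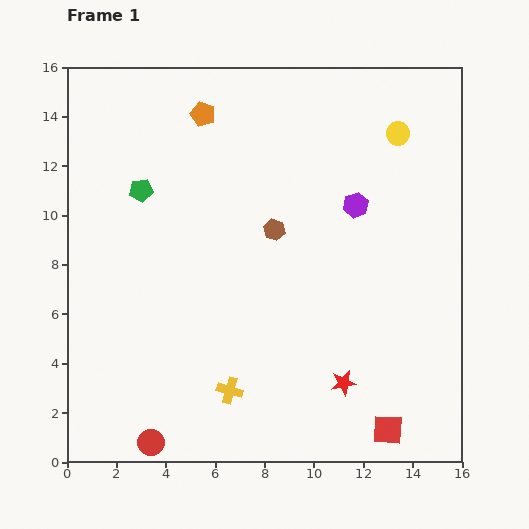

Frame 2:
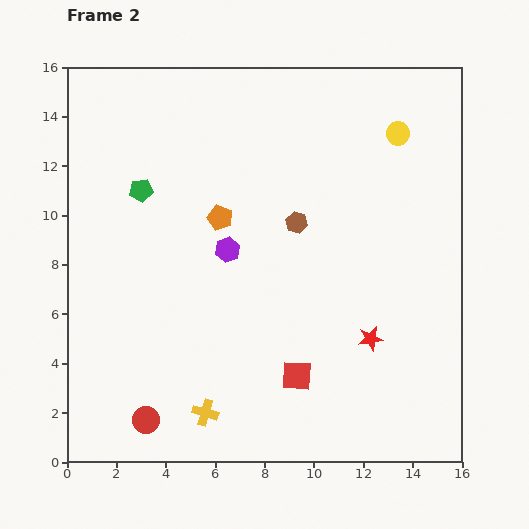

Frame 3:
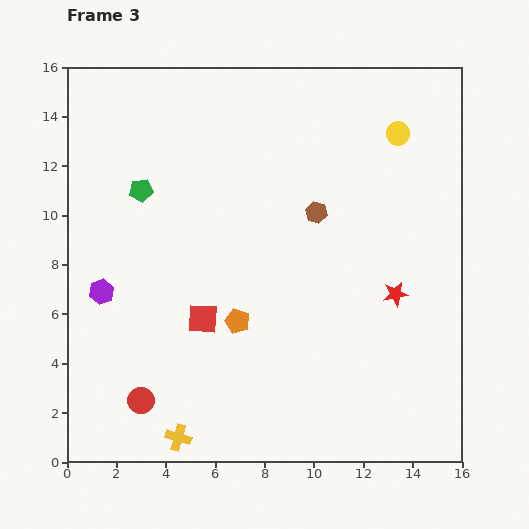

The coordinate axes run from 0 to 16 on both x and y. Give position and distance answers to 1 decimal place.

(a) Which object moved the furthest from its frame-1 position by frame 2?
the purple hexagon

(moved 5.5; next 4.3)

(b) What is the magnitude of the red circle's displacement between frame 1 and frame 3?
1.7

The red circle moved from (3.4, 0.8) to (3.0, 2.5), a distance of √(0.4² + 1.7²) ≈ 1.7.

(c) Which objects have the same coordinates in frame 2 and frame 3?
the yellow circle, the green pentagon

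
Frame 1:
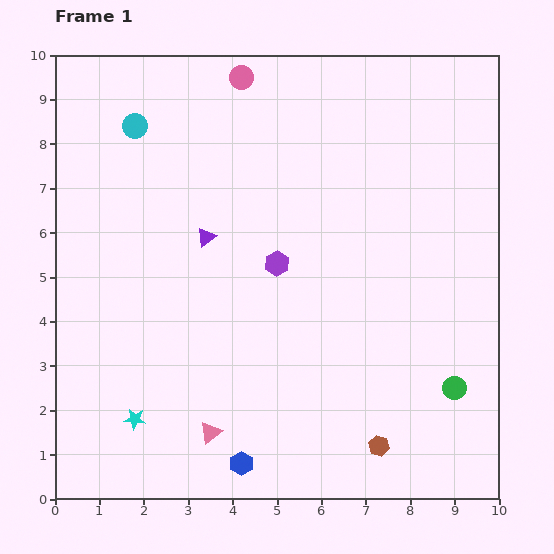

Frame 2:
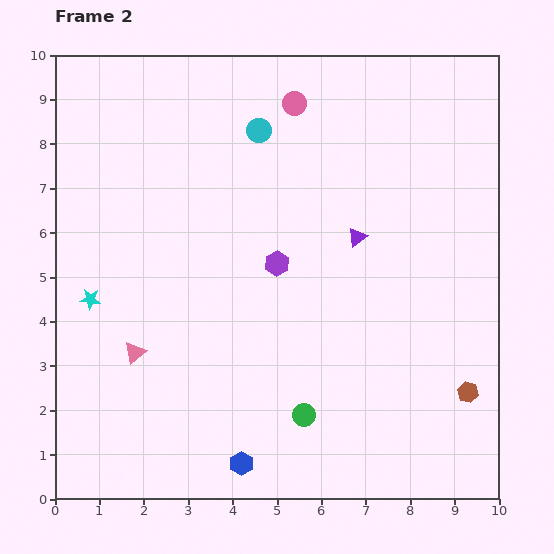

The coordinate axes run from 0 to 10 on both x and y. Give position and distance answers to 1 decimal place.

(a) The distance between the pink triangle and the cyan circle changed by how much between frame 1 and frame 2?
-1.4

Distance in frame 1: 7.1. Distance in frame 2: 5.7.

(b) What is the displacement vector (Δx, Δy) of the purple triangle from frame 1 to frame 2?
(3.4, 0.0)

The purple triangle was at (3.4, 5.9) in frame 1 and (6.8, 5.9) in frame 2.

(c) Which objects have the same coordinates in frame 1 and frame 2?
the purple hexagon, the blue hexagon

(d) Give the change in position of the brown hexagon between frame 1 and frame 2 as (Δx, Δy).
(2.0, 1.2)

The brown hexagon was at (7.3, 1.2) in frame 1 and (9.3, 2.4) in frame 2.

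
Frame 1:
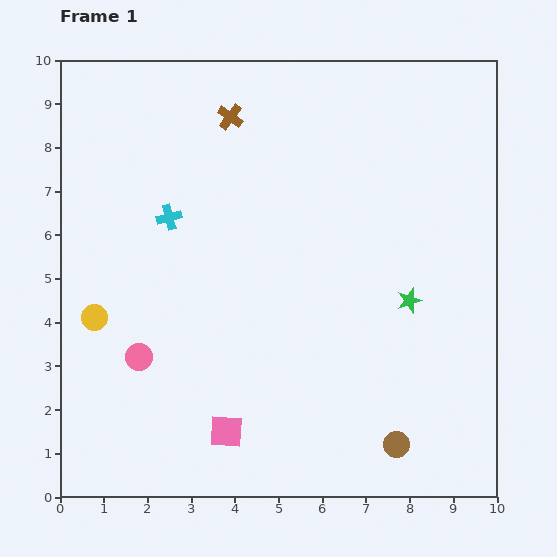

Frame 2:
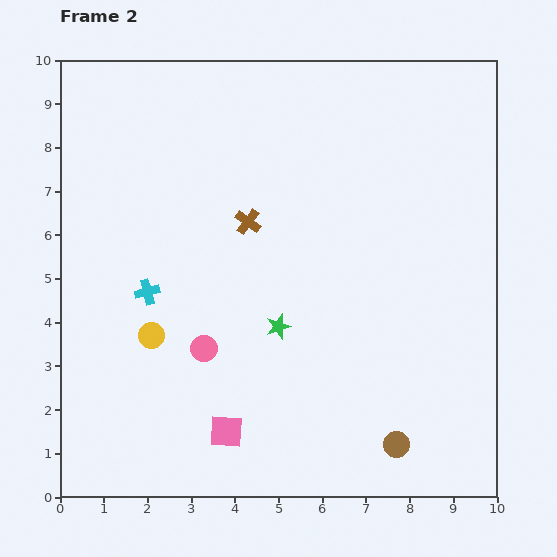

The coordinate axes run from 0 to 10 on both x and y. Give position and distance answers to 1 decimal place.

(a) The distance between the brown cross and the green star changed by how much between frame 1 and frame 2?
-3.4

Distance in frame 1: 5.9. Distance in frame 2: 2.5.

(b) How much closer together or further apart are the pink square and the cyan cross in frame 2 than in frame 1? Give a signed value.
-1.4

Distance in frame 1: 5.1. Distance in frame 2: 3.7.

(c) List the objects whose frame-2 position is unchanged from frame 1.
the pink square, the brown circle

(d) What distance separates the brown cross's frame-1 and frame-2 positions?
2.4

The brown cross moved from (3.9, 8.7) to (4.3, 6.3), a distance of √(0.4² + 2.4²) ≈ 2.4.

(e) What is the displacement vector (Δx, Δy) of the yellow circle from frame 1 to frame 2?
(1.3, -0.4)

The yellow circle was at (0.8, 4.1) in frame 1 and (2.1, 3.7) in frame 2.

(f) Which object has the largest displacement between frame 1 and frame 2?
the green star

(moved 3.1; next 2.4)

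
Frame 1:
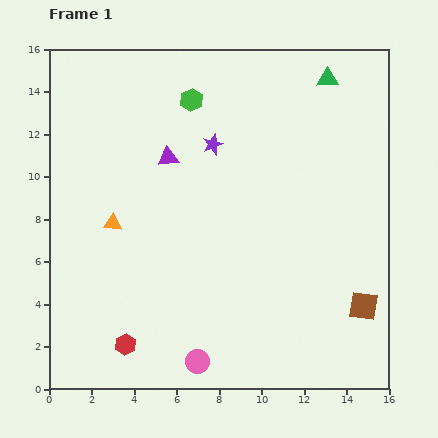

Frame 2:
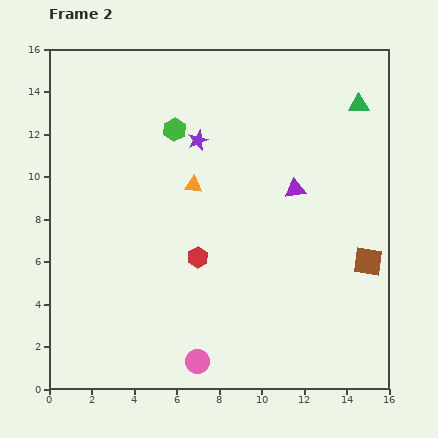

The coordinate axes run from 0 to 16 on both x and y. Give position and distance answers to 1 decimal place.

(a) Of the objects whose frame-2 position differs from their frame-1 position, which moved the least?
the purple star

(moved 0.7)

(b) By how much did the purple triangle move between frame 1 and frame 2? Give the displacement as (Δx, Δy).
(6.0, -1.5)

The purple triangle was at (5.6, 10.9) in frame 1 and (11.6, 9.4) in frame 2.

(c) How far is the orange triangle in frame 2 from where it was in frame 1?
4.2

The orange triangle moved from (3.0, 7.8) to (6.8, 9.6), a distance of √(3.8² + 1.8²) ≈ 4.2.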